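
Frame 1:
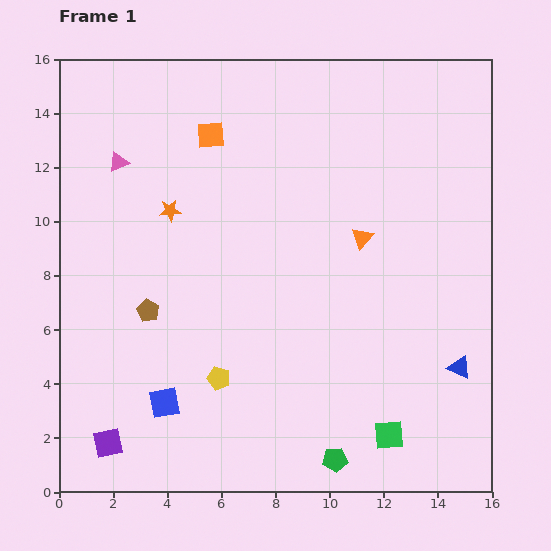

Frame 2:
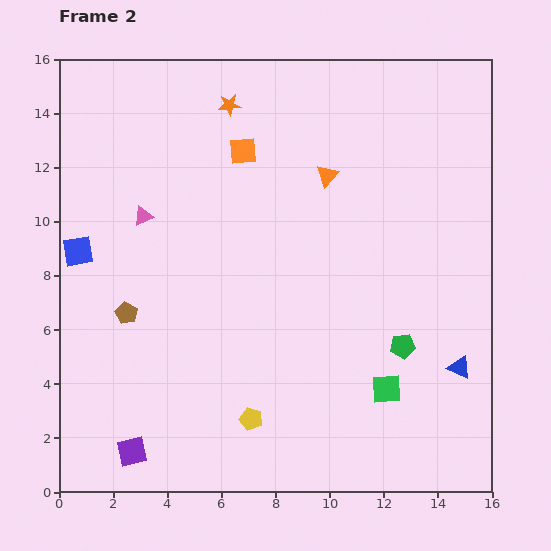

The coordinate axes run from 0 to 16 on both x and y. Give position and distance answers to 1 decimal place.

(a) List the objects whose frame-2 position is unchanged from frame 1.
the blue triangle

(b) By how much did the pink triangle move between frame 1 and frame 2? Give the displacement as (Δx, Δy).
(0.9, -2.0)

The pink triangle was at (2.2, 12.2) in frame 1 and (3.1, 10.2) in frame 2.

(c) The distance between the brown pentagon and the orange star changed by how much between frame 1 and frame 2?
+4.8

Distance in frame 1: 3.8. Distance in frame 2: 8.6.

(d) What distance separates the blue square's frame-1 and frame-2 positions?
6.4

The blue square moved from (3.9, 3.3) to (0.7, 8.9), a distance of √(3.2² + 5.6²) ≈ 6.4.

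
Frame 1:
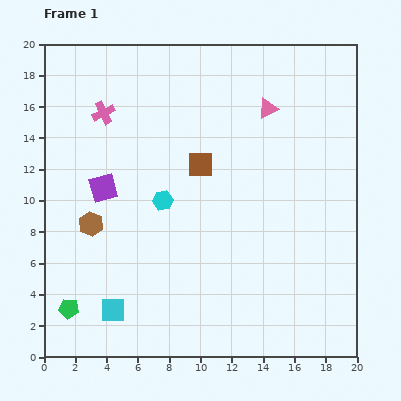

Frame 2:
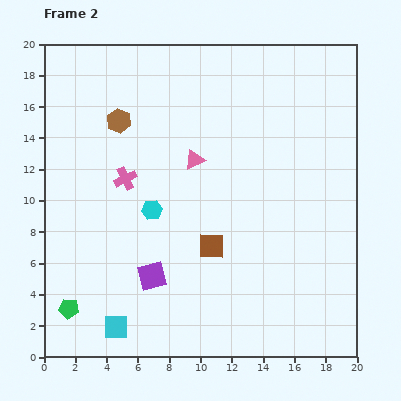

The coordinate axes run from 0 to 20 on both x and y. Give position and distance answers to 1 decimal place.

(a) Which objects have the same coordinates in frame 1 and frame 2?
the green pentagon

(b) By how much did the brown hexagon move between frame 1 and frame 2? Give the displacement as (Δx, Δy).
(1.8, 6.6)

The brown hexagon was at (3.0, 8.5) in frame 1 and (4.8, 15.1) in frame 2.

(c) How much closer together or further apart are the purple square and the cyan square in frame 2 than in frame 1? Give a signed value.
-3.8

Distance in frame 1: 7.8. Distance in frame 2: 4.0.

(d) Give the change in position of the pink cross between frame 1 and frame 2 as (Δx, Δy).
(1.4, -4.2)

The pink cross was at (3.8, 15.6) in frame 1 and (5.2, 11.4) in frame 2.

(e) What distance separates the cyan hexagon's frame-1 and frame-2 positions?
0.9

The cyan hexagon moved from (7.6, 10.0) to (6.9, 9.4), a distance of √(0.7² + 0.6²) ≈ 0.9.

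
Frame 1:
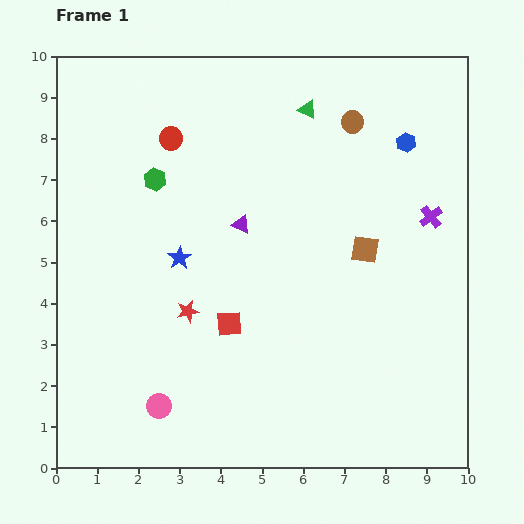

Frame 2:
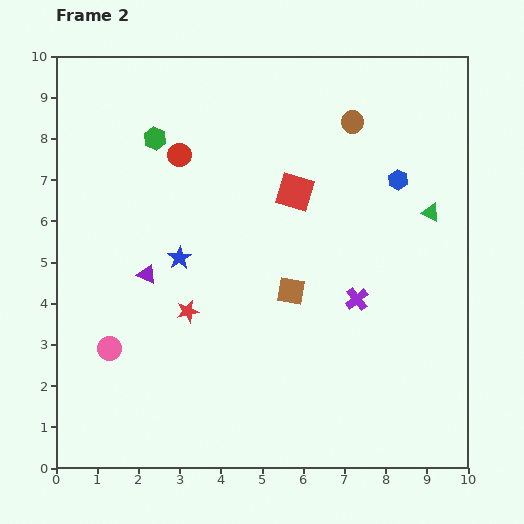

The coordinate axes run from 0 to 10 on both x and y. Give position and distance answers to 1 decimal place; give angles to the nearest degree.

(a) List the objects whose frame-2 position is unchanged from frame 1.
the blue star, the red star, the brown circle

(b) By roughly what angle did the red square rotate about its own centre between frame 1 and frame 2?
21° clockwise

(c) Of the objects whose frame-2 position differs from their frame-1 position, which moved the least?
the red circle

(moved 0.4)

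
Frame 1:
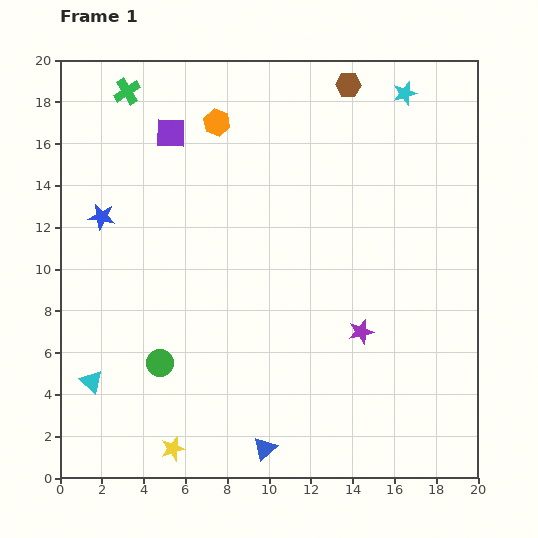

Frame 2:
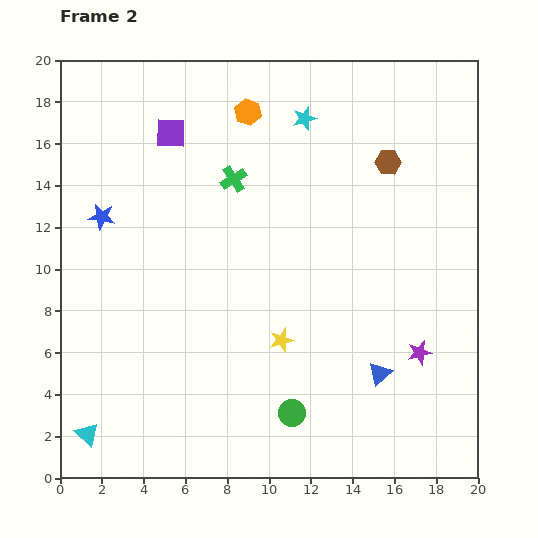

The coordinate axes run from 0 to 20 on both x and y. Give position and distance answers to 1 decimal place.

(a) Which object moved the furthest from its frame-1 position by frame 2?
the yellow star

(moved 7.4; next 6.7)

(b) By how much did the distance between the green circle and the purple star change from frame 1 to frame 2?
-2.9

Distance in frame 1: 9.7. Distance in frame 2: 6.8.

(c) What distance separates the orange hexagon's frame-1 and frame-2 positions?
1.6

The orange hexagon moved from (7.5, 17.0) to (9.0, 17.5), a distance of √(1.5² + 0.5²) ≈ 1.6.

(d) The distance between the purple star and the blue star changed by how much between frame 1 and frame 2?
+2.9

Distance in frame 1: 13.6. Distance in frame 2: 16.5.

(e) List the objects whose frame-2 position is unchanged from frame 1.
the purple square, the blue star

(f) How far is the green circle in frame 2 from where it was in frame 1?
6.7

The green circle moved from (4.8, 5.5) to (11.1, 3.1), a distance of √(6.3² + 2.4²) ≈ 6.7.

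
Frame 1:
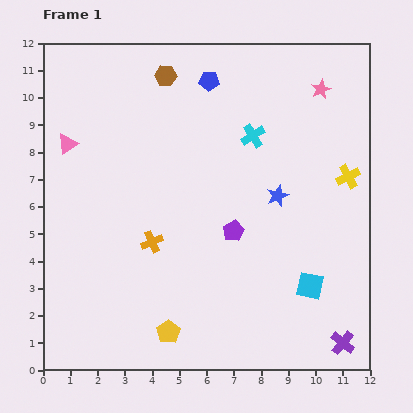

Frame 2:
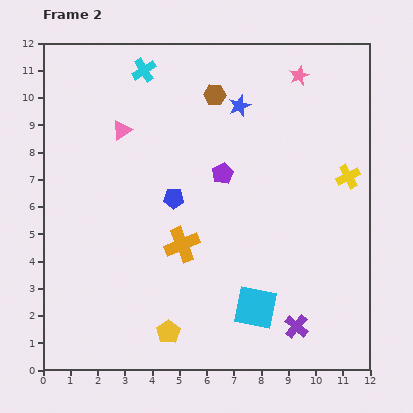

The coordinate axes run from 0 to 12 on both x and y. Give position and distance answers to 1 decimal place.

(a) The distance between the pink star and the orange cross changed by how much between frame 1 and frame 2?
-0.9

Distance in frame 1: 8.4. Distance in frame 2: 7.5.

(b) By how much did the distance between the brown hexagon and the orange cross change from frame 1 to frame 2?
-0.5

Distance in frame 1: 6.1. Distance in frame 2: 5.6.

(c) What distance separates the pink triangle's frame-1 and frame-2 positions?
2.1

The pink triangle moved from (0.9, 8.3) to (2.9, 8.8), a distance of √(2.0² + 0.5²) ≈ 2.1.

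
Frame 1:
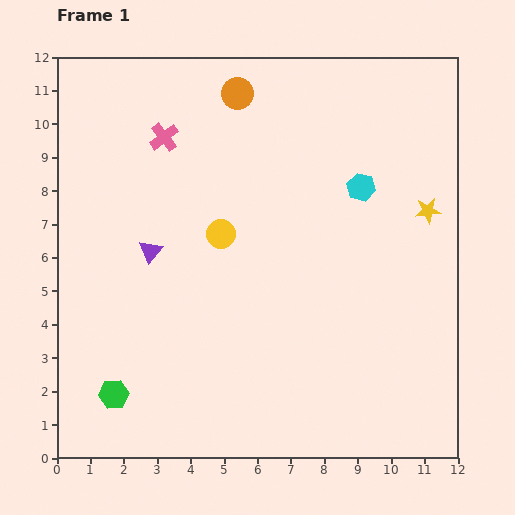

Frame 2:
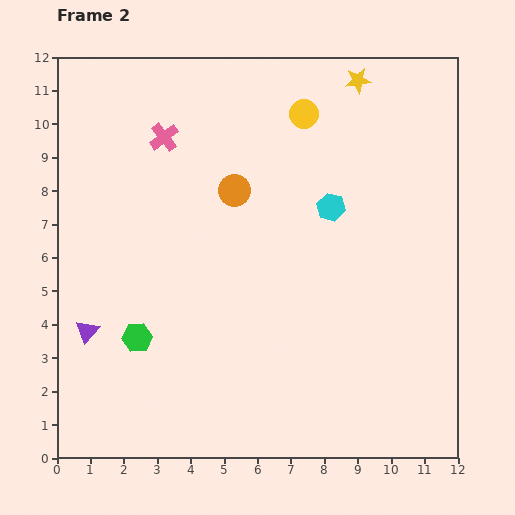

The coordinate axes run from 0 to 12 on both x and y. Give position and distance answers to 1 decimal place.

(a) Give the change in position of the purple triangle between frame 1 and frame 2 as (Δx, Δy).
(-1.9, -2.4)

The purple triangle was at (2.8, 6.2) in frame 1 and (0.9, 3.8) in frame 2.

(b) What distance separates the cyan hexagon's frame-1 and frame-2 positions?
1.1

The cyan hexagon moved from (9.1, 8.1) to (8.2, 7.5), a distance of √(0.9² + 0.6²) ≈ 1.1.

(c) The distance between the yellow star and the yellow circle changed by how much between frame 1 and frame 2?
-4.3

Distance in frame 1: 6.2. Distance in frame 2: 1.9.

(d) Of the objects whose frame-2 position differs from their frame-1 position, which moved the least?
the cyan hexagon

(moved 1.1)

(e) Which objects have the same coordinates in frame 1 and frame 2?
the pink cross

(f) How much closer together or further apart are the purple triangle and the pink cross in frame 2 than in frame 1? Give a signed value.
+2.8

Distance in frame 1: 3.4. Distance in frame 2: 6.2.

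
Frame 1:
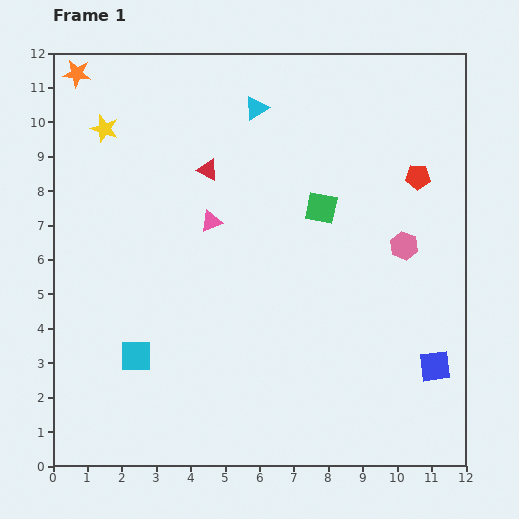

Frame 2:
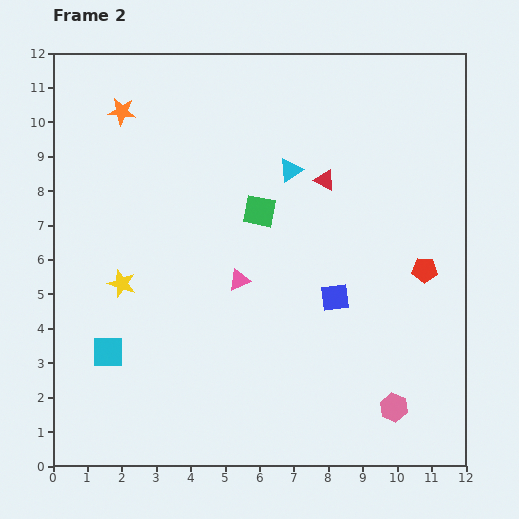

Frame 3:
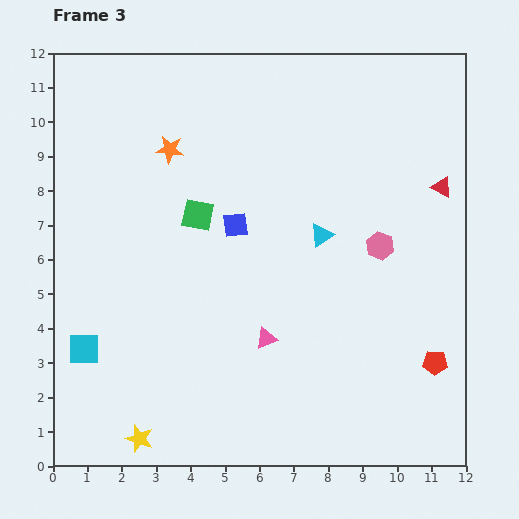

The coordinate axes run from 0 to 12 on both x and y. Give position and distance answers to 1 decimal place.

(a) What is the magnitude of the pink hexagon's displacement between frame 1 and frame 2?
4.7

The pink hexagon moved from (10.2, 6.4) to (9.9, 1.7), a distance of √(0.3² + 4.7²) ≈ 4.7.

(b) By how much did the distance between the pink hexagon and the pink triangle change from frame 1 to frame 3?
-1.3

Distance in frame 1: 5.6. Distance in frame 3: 4.3.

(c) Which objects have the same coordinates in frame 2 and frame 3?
none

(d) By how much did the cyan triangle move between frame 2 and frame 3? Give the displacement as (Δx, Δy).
(0.9, -1.9)

The cyan triangle was at (6.9, 8.6) in frame 2 and (7.8, 6.7) in frame 3.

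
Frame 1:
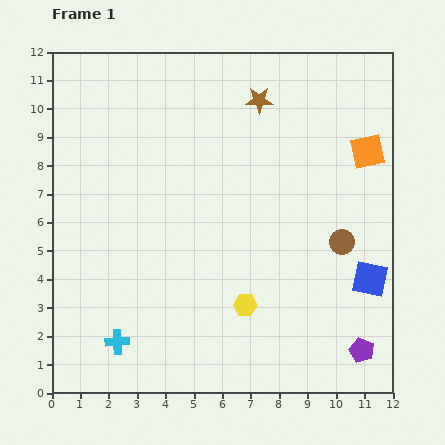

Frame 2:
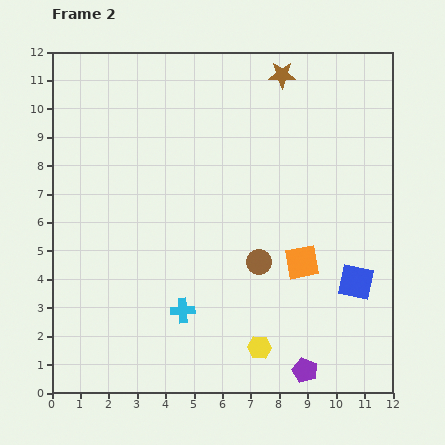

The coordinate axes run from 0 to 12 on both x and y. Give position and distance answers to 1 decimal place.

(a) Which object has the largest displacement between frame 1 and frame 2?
the orange square

(moved 4.5; next 3.0)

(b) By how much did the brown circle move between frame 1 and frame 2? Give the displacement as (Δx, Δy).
(-2.9, -0.7)

The brown circle was at (10.2, 5.3) in frame 1 and (7.3, 4.6) in frame 2.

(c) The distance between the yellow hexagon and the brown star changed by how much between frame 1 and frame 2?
+2.4

Distance in frame 1: 7.2. Distance in frame 2: 9.6.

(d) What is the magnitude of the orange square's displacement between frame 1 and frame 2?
4.5

The orange square moved from (11.1, 8.5) to (8.8, 4.6), a distance of √(2.3² + 3.9²) ≈ 4.5.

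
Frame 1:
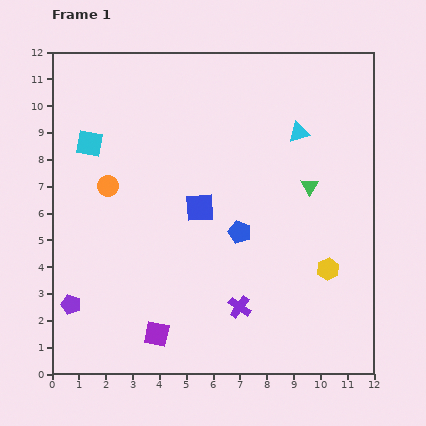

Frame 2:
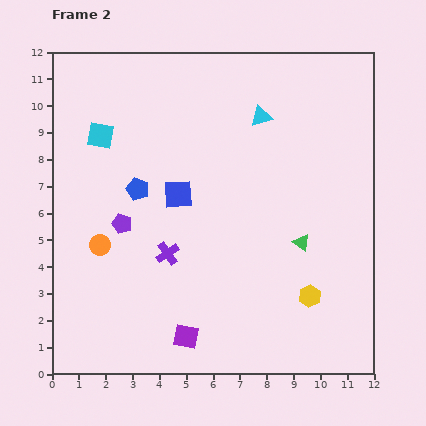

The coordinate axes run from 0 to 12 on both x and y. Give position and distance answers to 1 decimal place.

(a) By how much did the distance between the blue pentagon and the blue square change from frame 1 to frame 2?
-0.2

Distance in frame 1: 1.7. Distance in frame 2: 1.5.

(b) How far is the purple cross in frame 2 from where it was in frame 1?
3.4

The purple cross moved from (7.0, 2.5) to (4.3, 4.5), a distance of √(2.7² + 2.0²) ≈ 3.4.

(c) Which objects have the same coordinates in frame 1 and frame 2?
none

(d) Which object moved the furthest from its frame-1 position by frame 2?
the blue pentagon

(moved 4.1; next 3.6)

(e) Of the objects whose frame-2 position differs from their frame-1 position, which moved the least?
the cyan square

(moved 0.5)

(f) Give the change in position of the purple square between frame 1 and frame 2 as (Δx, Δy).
(1.1, -0.1)

The purple square was at (3.9, 1.5) in frame 1 and (5.0, 1.4) in frame 2.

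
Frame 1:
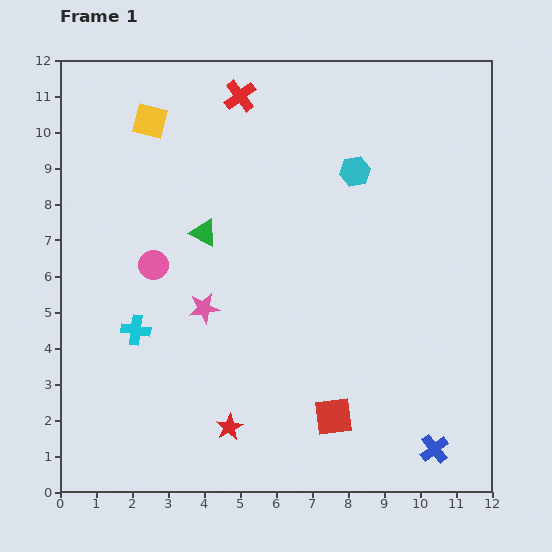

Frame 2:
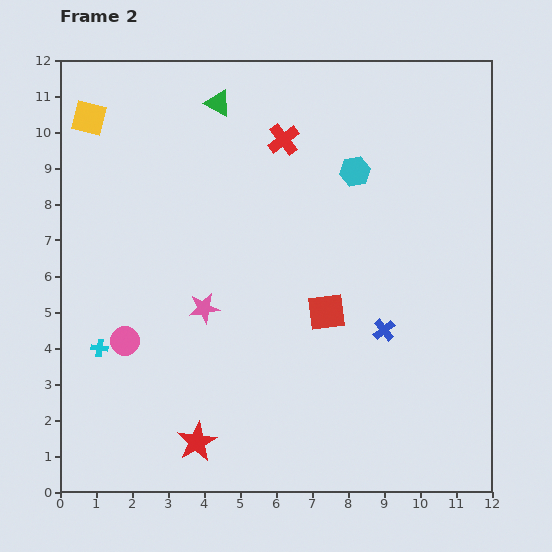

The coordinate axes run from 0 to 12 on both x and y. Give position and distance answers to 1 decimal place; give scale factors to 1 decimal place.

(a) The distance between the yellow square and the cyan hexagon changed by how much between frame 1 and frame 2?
+1.7

Distance in frame 1: 5.9. Distance in frame 2: 7.6.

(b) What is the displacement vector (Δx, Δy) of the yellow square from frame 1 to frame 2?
(-1.7, 0.1)

The yellow square was at (2.5, 10.3) in frame 1 and (0.8, 10.4) in frame 2.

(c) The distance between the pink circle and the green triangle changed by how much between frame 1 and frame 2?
+5.4

Distance in frame 1: 1.7. Distance in frame 2: 7.1.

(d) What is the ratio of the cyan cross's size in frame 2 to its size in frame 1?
0.6×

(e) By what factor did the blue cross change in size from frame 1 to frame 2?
0.8×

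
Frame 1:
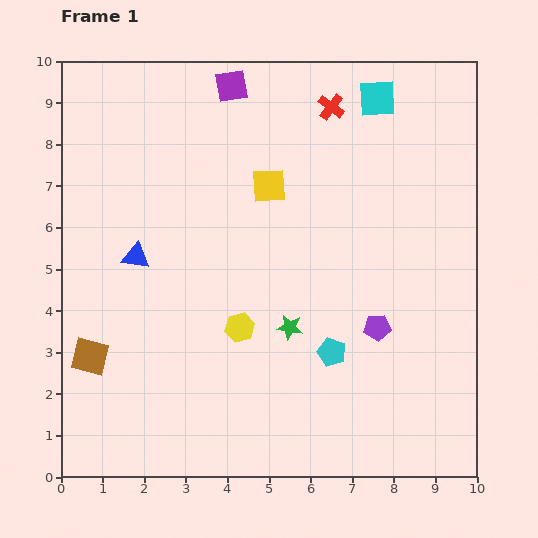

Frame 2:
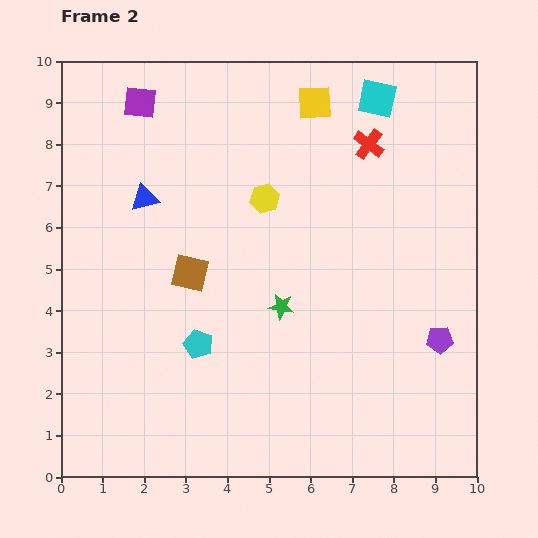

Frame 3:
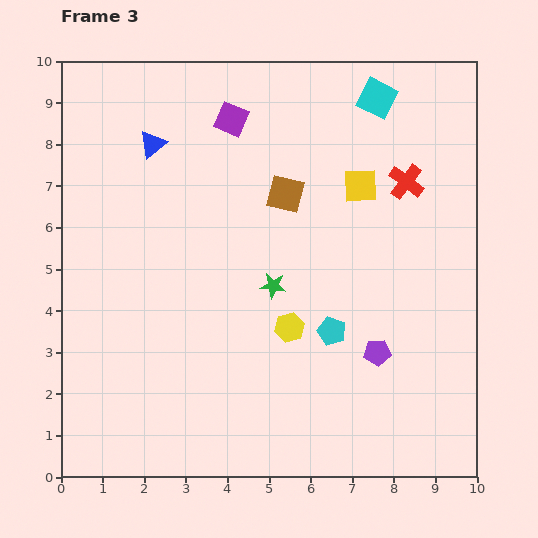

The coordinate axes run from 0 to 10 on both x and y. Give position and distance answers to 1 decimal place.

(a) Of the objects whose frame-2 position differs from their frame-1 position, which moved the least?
the green star

(moved 0.5)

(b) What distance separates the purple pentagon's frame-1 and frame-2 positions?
1.5

The purple pentagon moved from (7.6, 3.6) to (9.1, 3.3), a distance of √(1.5² + 0.3²) ≈ 1.5.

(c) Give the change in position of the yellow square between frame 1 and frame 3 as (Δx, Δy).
(2.2, 0.0)

The yellow square was at (5.0, 7.0) in frame 1 and (7.2, 7.0) in frame 3.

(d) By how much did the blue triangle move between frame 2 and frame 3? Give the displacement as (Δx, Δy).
(0.2, 1.3)

The blue triangle was at (2.0, 6.7) in frame 2 and (2.2, 8.0) in frame 3.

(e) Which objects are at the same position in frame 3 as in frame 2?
the cyan square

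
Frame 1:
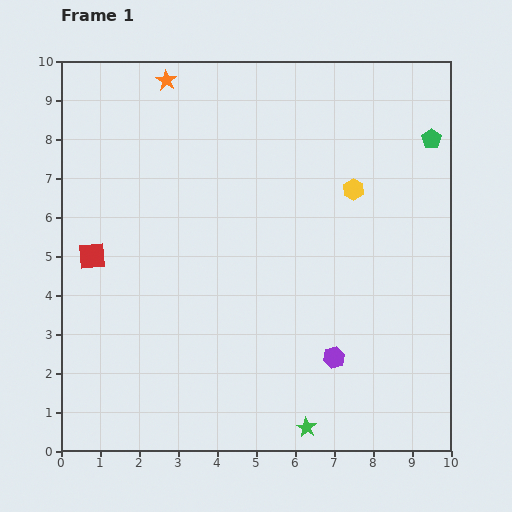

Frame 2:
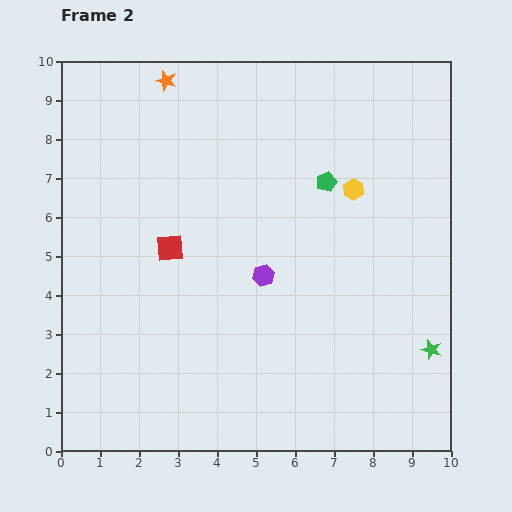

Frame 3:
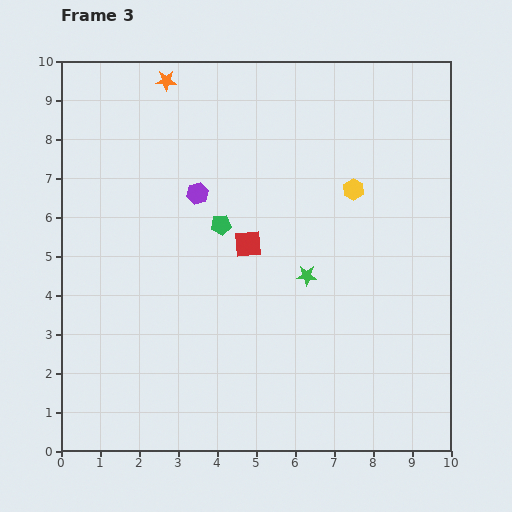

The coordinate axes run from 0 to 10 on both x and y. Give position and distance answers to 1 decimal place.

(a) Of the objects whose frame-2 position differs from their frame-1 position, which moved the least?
the red square

(moved 2.0)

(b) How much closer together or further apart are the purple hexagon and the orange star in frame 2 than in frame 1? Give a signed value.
-2.7

Distance in frame 1: 8.3. Distance in frame 2: 5.6.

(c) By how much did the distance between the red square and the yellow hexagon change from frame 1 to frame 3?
-3.9

Distance in frame 1: 6.9. Distance in frame 3: 3.0.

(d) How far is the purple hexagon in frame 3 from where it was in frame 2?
2.7

The purple hexagon moved from (5.2, 4.5) to (3.5, 6.6), a distance of √(1.7² + 2.1²) ≈ 2.7.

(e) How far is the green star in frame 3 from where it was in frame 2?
3.7

The green star moved from (9.5, 2.6) to (6.3, 4.5), a distance of √(3.2² + 1.9²) ≈ 3.7.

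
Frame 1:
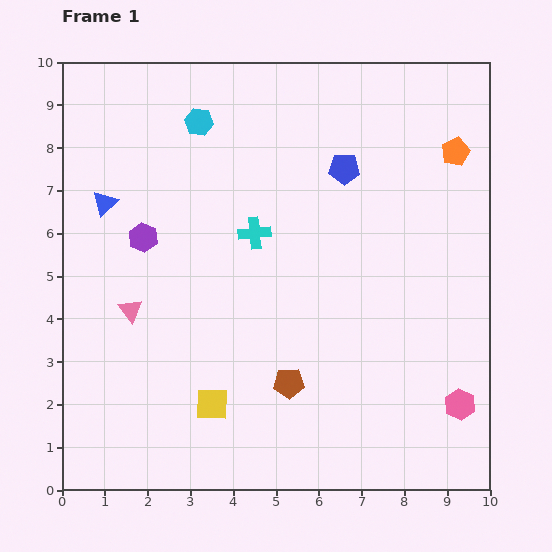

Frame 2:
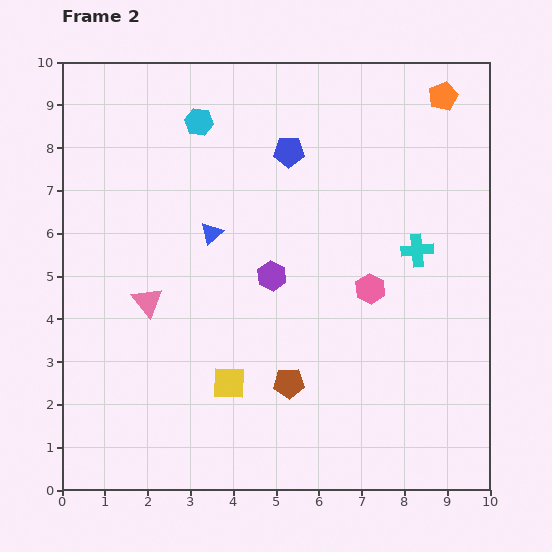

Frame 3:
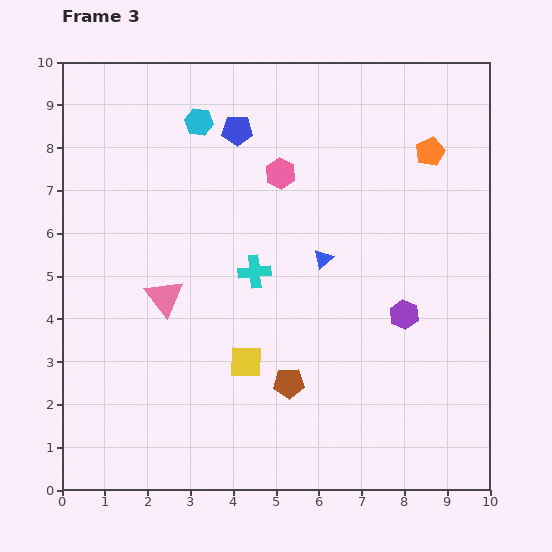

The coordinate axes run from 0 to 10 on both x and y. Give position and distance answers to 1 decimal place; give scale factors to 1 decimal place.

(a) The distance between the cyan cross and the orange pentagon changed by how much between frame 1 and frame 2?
-1.5

Distance in frame 1: 5.1. Distance in frame 2: 3.6.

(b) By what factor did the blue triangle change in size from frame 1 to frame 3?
0.8×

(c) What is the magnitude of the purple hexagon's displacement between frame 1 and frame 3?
6.4

The purple hexagon moved from (1.9, 5.9) to (8.0, 4.1), a distance of √(6.1² + 1.8²) ≈ 6.4.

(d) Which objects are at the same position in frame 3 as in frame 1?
the brown pentagon, the cyan hexagon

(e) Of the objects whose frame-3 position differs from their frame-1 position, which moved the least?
the orange pentagon

(moved 0.6)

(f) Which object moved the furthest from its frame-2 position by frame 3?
the cyan cross

(moved 3.8; next 3.4)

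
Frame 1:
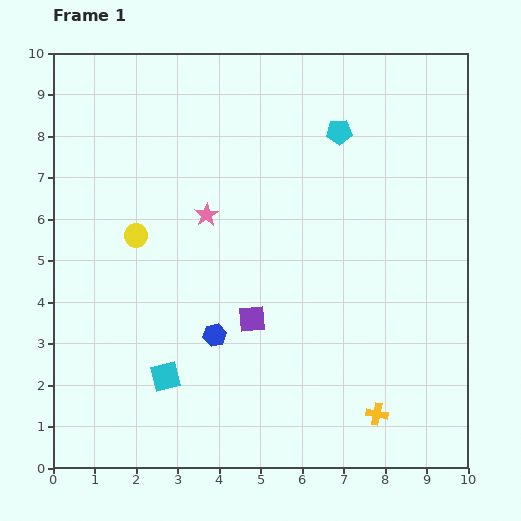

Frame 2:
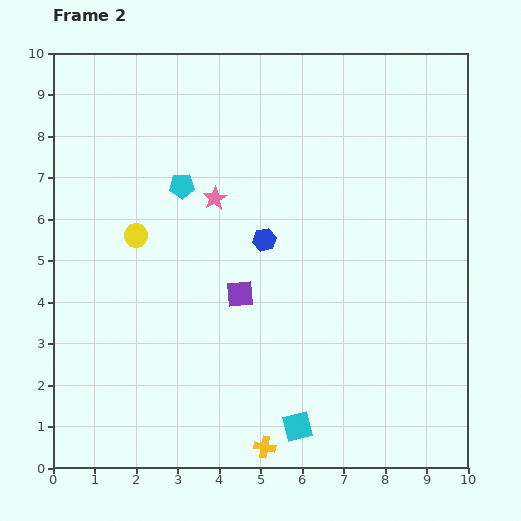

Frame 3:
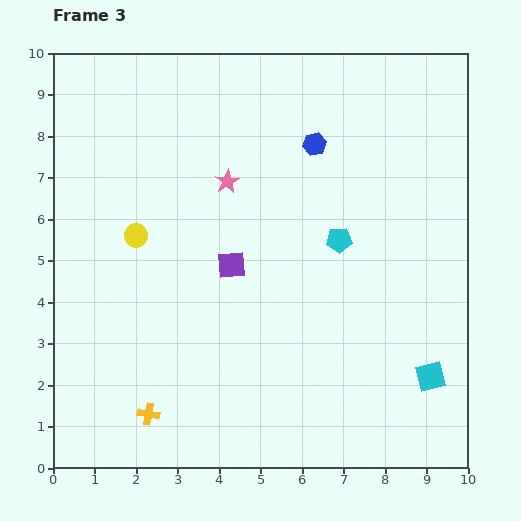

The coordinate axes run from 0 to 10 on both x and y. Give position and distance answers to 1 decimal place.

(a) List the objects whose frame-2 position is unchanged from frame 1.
the yellow circle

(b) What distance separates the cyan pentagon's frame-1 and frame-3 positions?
2.6

The cyan pentagon moved from (6.9, 8.1) to (6.9, 5.5), a distance of √(0.0² + 2.6²) ≈ 2.6.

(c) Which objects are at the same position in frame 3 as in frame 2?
the yellow circle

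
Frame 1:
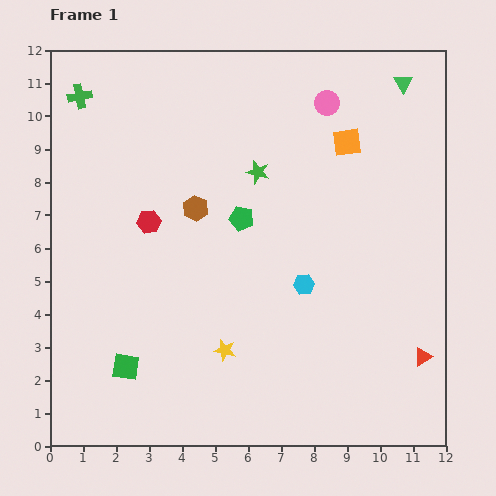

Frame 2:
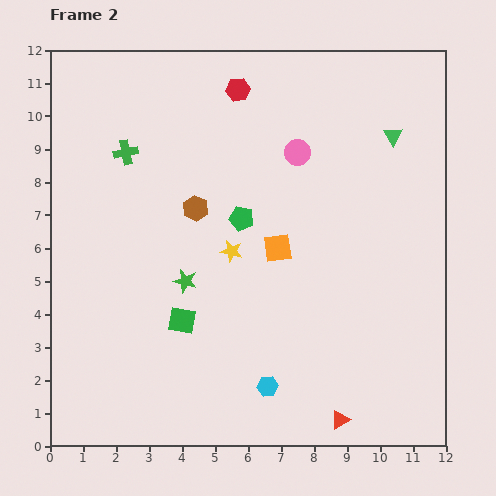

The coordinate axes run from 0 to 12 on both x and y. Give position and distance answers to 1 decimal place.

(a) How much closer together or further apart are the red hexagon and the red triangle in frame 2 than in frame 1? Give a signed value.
+1.2

Distance in frame 1: 9.3. Distance in frame 2: 10.5.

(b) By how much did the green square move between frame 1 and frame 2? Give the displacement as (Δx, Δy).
(1.7, 1.4)

The green square was at (2.3, 2.4) in frame 1 and (4.0, 3.8) in frame 2.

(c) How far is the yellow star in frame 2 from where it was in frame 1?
3.0

The yellow star moved from (5.3, 2.9) to (5.5, 5.9), a distance of √(0.2² + 3.0²) ≈ 3.0.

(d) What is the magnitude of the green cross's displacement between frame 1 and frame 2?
2.2

The green cross moved from (0.9, 10.6) to (2.3, 8.9), a distance of √(1.4² + 1.7²) ≈ 2.2.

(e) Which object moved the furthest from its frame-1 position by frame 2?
the red hexagon

(moved 4.8; next 4.0)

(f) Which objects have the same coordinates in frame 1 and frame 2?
the green pentagon, the brown hexagon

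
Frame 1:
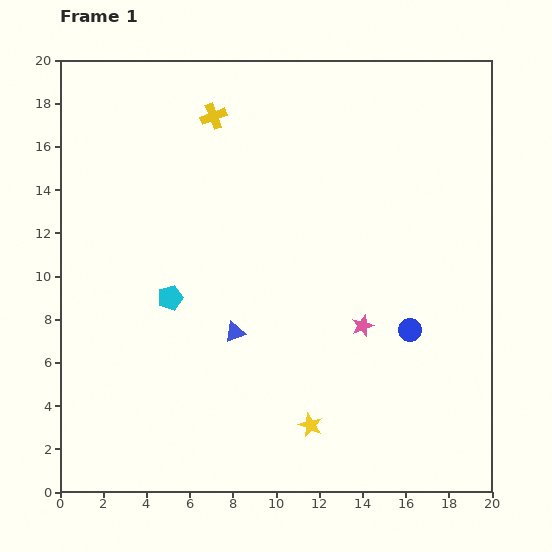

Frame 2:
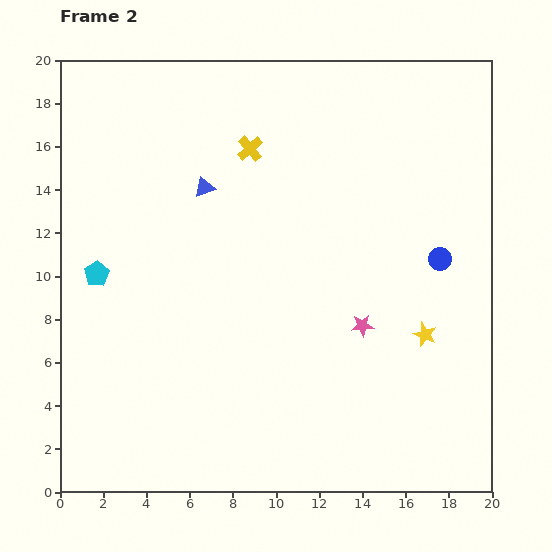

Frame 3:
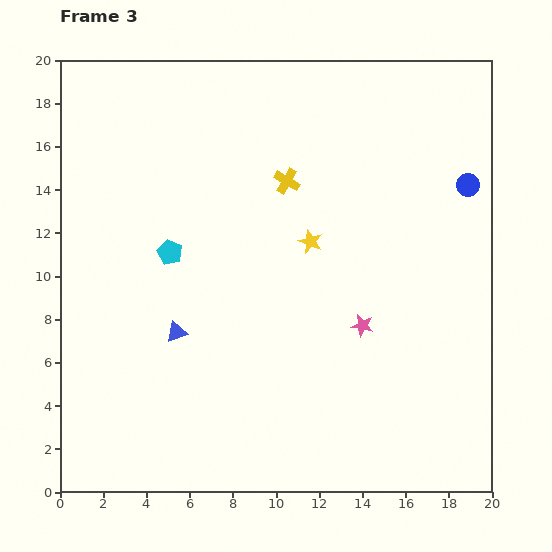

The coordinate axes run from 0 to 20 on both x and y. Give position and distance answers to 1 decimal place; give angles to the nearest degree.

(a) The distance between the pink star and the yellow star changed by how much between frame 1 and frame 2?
-2.3

Distance in frame 1: 5.2. Distance in frame 2: 2.9.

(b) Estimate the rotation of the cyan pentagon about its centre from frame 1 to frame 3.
30° counter-clockwise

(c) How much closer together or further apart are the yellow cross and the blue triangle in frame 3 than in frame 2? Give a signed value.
+5.9

Distance in frame 2: 2.8. Distance in frame 3: 8.7.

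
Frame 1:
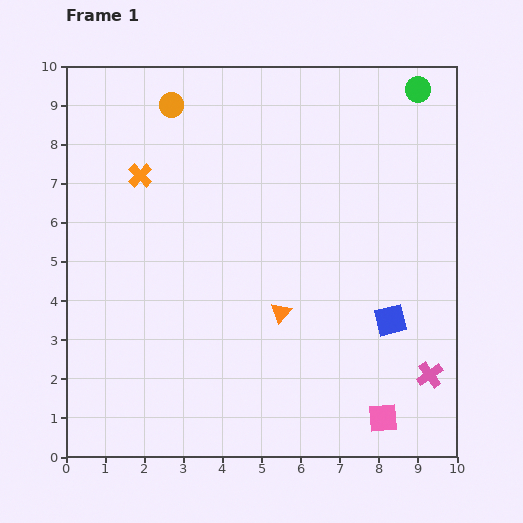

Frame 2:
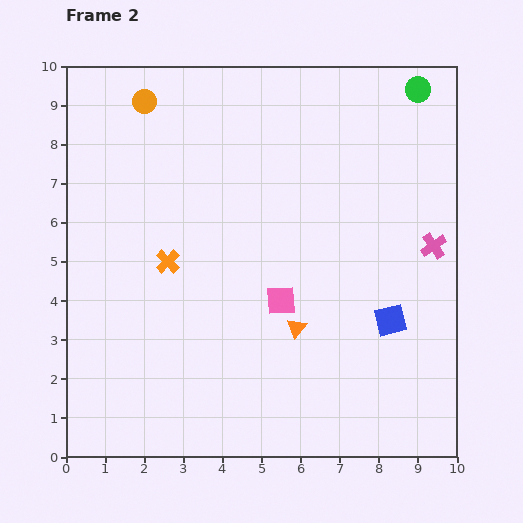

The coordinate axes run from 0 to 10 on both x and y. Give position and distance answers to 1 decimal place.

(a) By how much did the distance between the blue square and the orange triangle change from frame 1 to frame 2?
-0.4

Distance in frame 1: 2.8. Distance in frame 2: 2.4.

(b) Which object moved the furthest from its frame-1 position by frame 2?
the pink square

(moved 4.0; next 3.3)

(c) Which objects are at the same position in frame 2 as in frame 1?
the green circle, the blue square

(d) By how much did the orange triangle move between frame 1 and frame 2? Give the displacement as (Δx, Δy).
(0.4, -0.4)

The orange triangle was at (5.5, 3.7) in frame 1 and (5.9, 3.3) in frame 2.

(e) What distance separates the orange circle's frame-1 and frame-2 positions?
0.7

The orange circle moved from (2.7, 9.0) to (2.0, 9.1), a distance of √(0.7² + 0.1²) ≈ 0.7.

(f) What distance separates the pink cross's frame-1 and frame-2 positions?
3.3

The pink cross moved from (9.3, 2.1) to (9.4, 5.4), a distance of √(0.1² + 3.3²) ≈ 3.3.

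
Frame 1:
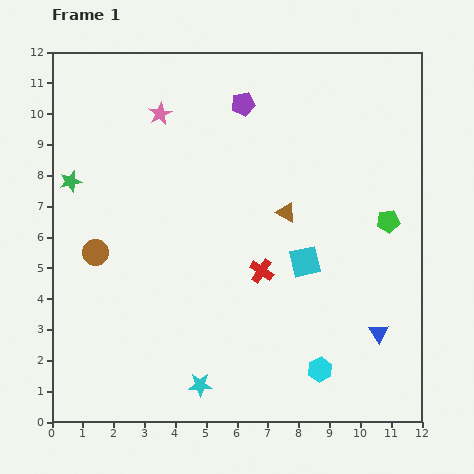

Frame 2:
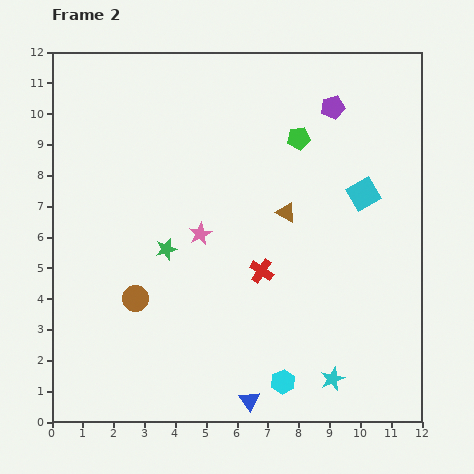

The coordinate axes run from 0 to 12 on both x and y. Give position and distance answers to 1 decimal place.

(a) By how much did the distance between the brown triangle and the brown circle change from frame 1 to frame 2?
-0.7

Distance in frame 1: 6.3. Distance in frame 2: 5.6.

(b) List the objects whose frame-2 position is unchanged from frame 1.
the brown triangle, the red cross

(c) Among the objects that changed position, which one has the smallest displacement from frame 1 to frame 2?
the cyan hexagon

(moved 1.3)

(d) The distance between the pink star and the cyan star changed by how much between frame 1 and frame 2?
-2.5

Distance in frame 1: 8.9. Distance in frame 2: 6.4.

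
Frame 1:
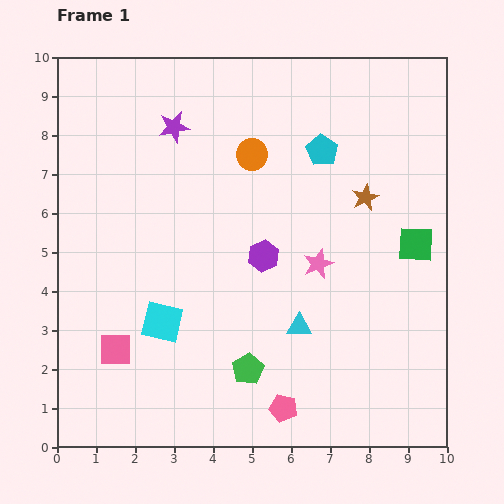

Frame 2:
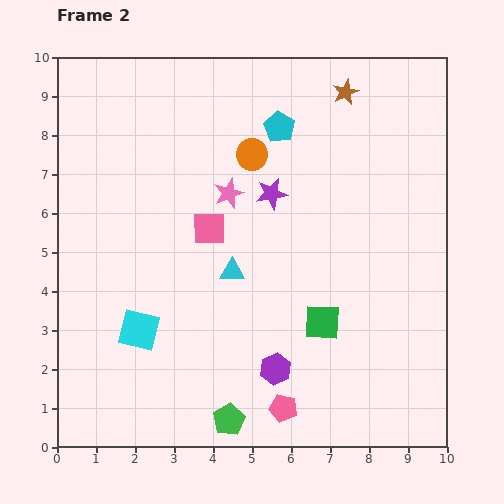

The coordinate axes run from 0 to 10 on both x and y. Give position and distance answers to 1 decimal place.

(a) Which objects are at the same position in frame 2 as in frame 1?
the pink pentagon, the orange circle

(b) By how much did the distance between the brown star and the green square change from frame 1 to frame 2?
+4.1

Distance in frame 1: 1.8. Distance in frame 2: 5.9.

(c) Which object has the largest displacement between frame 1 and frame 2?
the pink square

(moved 3.9; next 3.1)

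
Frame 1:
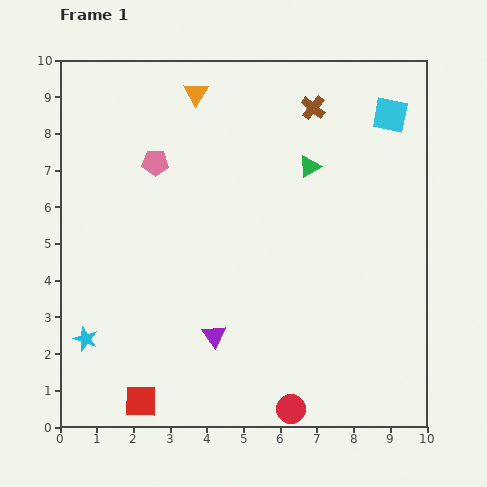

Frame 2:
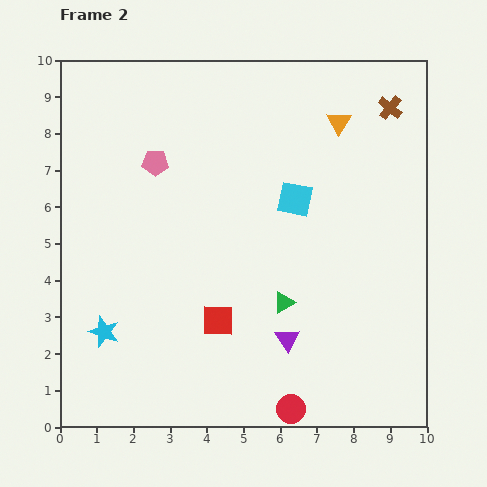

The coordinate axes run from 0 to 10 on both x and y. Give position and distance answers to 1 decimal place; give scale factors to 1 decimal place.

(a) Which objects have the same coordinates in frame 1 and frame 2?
the red circle, the pink pentagon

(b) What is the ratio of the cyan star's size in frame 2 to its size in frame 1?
1.3×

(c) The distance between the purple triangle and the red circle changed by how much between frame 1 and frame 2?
-1.0

Distance in frame 1: 2.9. Distance in frame 2: 1.9.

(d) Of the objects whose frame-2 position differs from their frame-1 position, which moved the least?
the cyan star

(moved 0.5)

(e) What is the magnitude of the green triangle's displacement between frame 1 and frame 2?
3.8

The green triangle moved from (6.8, 7.1) to (6.1, 3.4), a distance of √(0.7² + 3.7²) ≈ 3.8.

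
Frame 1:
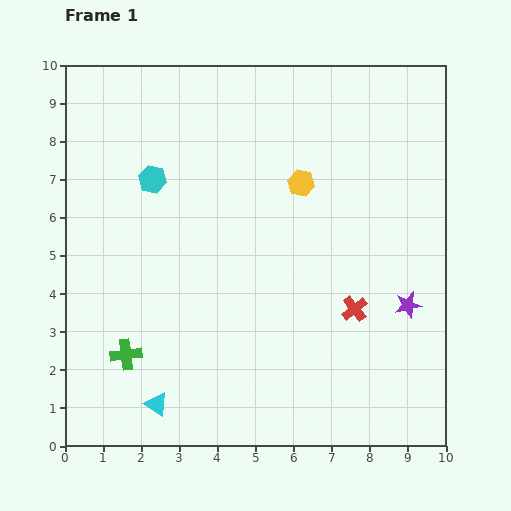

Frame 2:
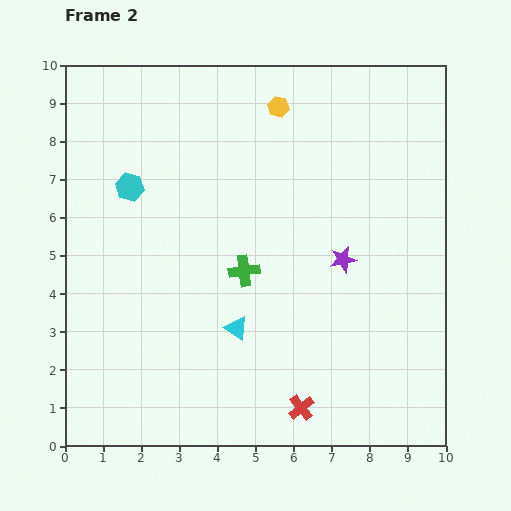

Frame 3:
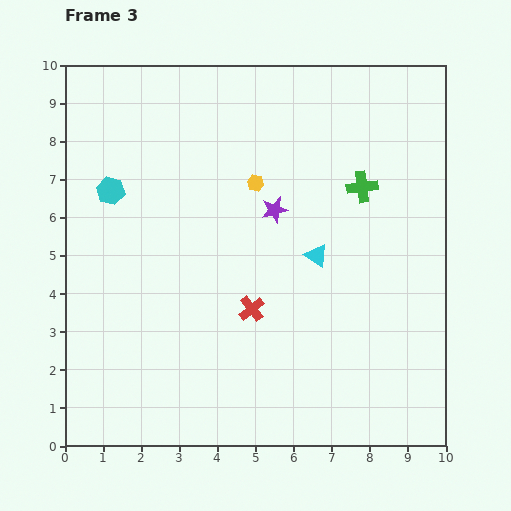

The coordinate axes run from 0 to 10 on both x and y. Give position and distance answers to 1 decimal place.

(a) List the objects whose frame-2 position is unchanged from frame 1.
none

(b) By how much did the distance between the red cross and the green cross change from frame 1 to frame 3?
-1.8

Distance in frame 1: 6.1. Distance in frame 3: 4.3.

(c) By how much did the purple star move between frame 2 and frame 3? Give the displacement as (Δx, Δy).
(-1.8, 1.3)

The purple star was at (7.3, 4.9) in frame 2 and (5.5, 6.2) in frame 3.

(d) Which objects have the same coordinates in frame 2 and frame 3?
none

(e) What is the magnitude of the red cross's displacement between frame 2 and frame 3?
2.9

The red cross moved from (6.2, 1.0) to (4.9, 3.6), a distance of √(1.3² + 2.6²) ≈ 2.9.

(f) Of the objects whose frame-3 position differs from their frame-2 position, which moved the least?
the cyan hexagon

(moved 0.5)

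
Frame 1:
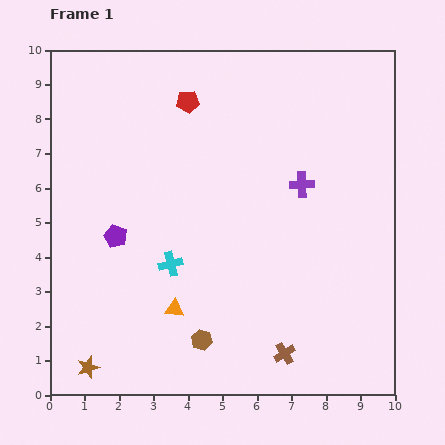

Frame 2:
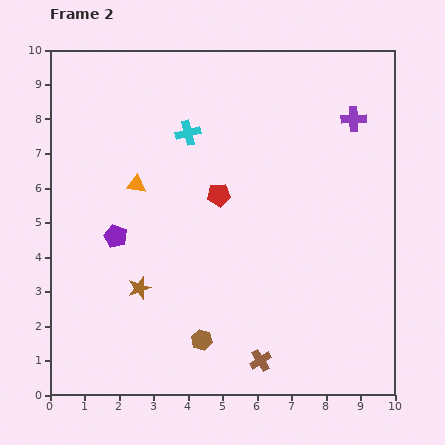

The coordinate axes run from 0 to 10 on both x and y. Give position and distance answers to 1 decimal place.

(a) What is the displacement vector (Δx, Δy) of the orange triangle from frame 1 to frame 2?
(-1.1, 3.6)

The orange triangle was at (3.6, 2.5) in frame 1 and (2.5, 6.1) in frame 2.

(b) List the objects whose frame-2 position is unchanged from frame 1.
the brown hexagon, the purple pentagon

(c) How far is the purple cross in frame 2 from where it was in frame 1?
2.4

The purple cross moved from (7.3, 6.1) to (8.8, 8.0), a distance of √(1.5² + 1.9²) ≈ 2.4.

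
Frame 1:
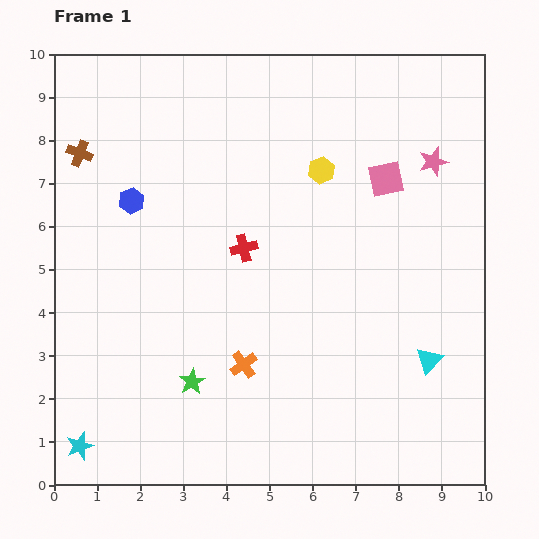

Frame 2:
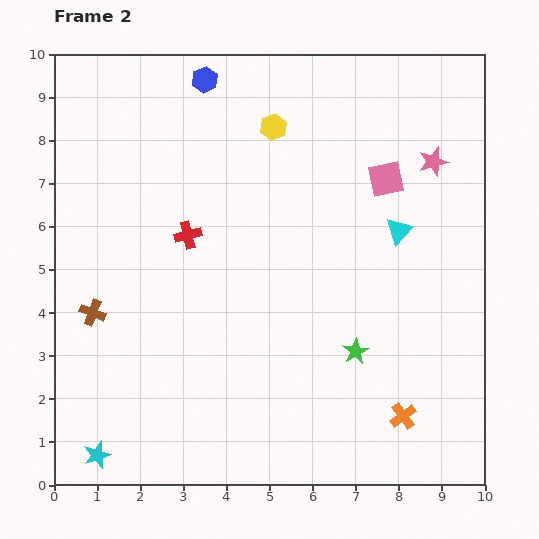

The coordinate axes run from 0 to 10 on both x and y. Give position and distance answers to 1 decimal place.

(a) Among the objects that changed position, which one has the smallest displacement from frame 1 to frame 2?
the cyan star

(moved 0.4)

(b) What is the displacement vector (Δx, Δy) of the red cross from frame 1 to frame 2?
(-1.3, 0.3)

The red cross was at (4.4, 5.5) in frame 1 and (3.1, 5.8) in frame 2.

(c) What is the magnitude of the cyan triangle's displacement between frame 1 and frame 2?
3.1

The cyan triangle moved from (8.7, 2.9) to (8.0, 5.9), a distance of √(0.7² + 3.0²) ≈ 3.1.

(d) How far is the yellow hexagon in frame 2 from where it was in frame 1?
1.5

The yellow hexagon moved from (6.2, 7.3) to (5.1, 8.3), a distance of √(1.1² + 1.0²) ≈ 1.5.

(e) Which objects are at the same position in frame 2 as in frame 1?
the pink star, the pink square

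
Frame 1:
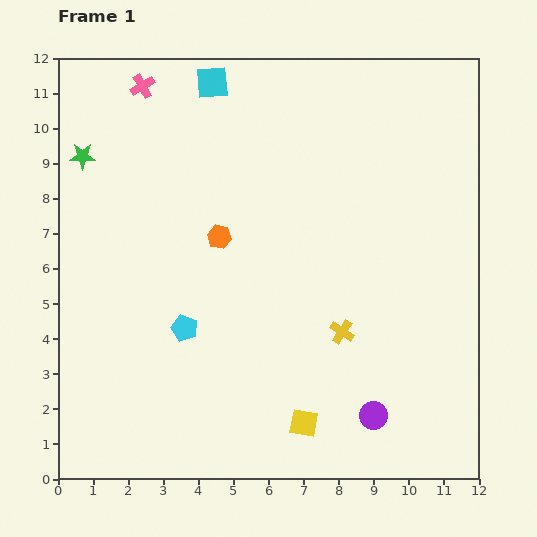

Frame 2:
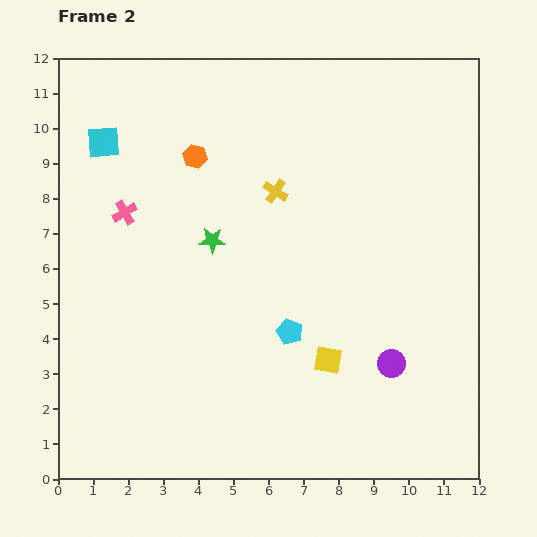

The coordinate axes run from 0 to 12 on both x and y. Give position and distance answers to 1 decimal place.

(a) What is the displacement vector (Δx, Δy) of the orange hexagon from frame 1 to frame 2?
(-0.7, 2.3)

The orange hexagon was at (4.6, 6.9) in frame 1 and (3.9, 9.2) in frame 2.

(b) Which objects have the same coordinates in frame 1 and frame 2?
none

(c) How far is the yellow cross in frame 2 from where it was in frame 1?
4.4

The yellow cross moved from (8.1, 4.2) to (6.2, 8.2), a distance of √(1.9² + 4.0²) ≈ 4.4.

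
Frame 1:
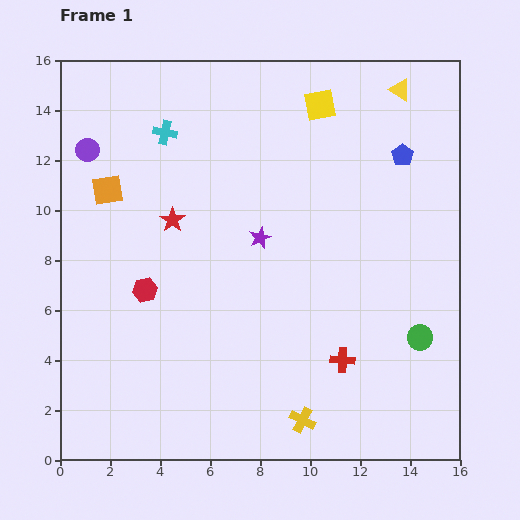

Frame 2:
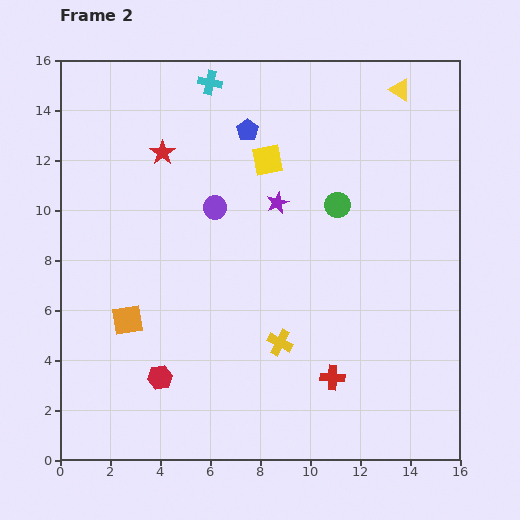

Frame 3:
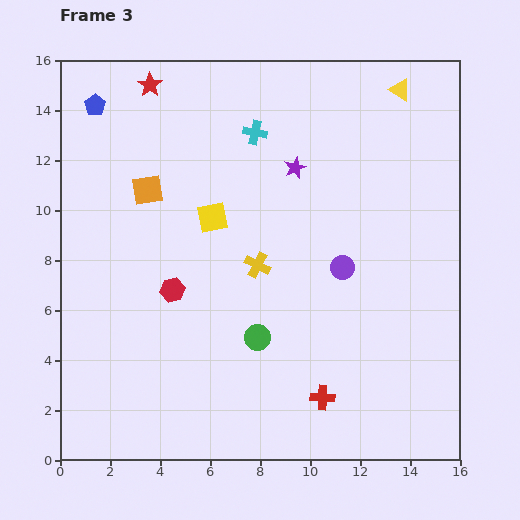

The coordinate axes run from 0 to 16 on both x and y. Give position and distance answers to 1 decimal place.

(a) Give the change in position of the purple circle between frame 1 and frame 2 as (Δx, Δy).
(5.1, -2.3)

The purple circle was at (1.1, 12.4) in frame 1 and (6.2, 10.1) in frame 2.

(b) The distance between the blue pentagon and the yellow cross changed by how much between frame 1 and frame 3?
-2.2

Distance in frame 1: 11.3. Distance in frame 3: 9.1.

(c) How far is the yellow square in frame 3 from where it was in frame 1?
6.2

The yellow square moved from (10.4, 14.2) to (6.1, 9.7), a distance of √(4.3² + 4.5²) ≈ 6.2.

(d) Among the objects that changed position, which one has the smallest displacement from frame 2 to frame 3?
the red cross

(moved 0.9)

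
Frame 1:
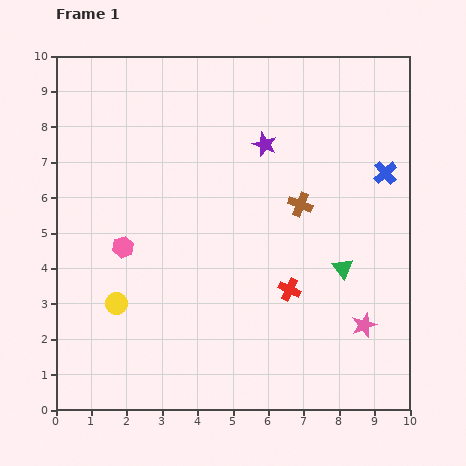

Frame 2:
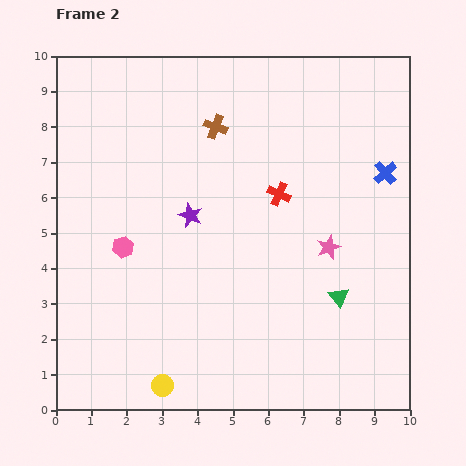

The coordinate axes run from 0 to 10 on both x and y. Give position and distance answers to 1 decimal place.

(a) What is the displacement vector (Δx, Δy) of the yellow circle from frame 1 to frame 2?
(1.3, -2.3)

The yellow circle was at (1.7, 3.0) in frame 1 and (3.0, 0.7) in frame 2.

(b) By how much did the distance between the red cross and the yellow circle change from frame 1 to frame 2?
+1.4

Distance in frame 1: 4.9. Distance in frame 2: 6.3.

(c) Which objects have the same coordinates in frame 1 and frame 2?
the pink hexagon, the blue cross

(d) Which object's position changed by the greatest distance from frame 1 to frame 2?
the brown cross

(moved 3.3; next 2.9)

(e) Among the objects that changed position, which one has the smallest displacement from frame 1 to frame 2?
the green triangle

(moved 0.8)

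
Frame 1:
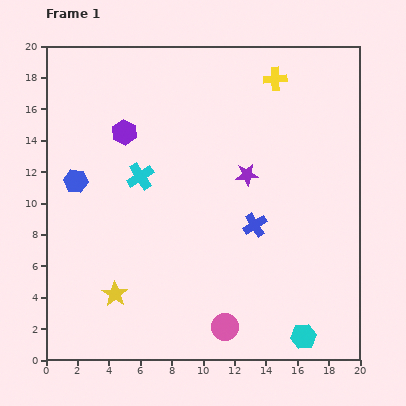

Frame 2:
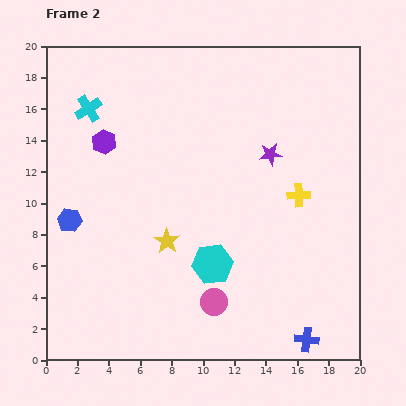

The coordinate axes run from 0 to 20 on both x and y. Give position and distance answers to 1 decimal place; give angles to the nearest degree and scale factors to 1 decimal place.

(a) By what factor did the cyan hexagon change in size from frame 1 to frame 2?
1.6×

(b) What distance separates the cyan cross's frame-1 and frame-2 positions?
5.4

The cyan cross moved from (6.0, 11.7) to (2.7, 16.0), a distance of √(3.3² + 4.3²) ≈ 5.4.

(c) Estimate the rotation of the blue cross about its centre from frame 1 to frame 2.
39° clockwise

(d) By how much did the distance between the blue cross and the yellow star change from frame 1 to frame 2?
+1.0

Distance in frame 1: 9.9. Distance in frame 2: 10.9.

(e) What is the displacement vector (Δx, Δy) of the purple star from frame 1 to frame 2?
(1.5, 1.3)

The purple star was at (12.8, 11.8) in frame 1 and (14.3, 13.1) in frame 2.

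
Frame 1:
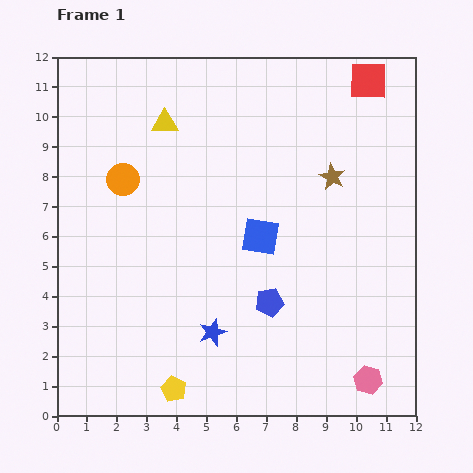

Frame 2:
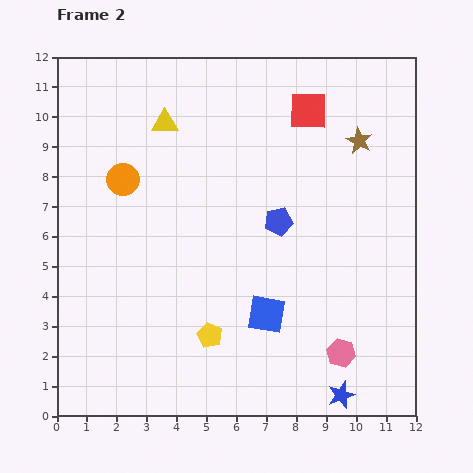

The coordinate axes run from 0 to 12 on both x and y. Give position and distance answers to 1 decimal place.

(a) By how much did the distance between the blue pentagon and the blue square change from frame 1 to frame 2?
+0.9

Distance in frame 1: 2.2. Distance in frame 2: 3.1.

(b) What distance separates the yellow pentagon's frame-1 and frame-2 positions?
2.2

The yellow pentagon moved from (3.9, 0.9) to (5.1, 2.7), a distance of √(1.2² + 1.8²) ≈ 2.2.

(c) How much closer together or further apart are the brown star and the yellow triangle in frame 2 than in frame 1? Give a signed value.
+0.6

Distance in frame 1: 5.9. Distance in frame 2: 6.5.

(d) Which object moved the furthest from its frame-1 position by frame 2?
the blue star

(moved 4.8; next 2.7)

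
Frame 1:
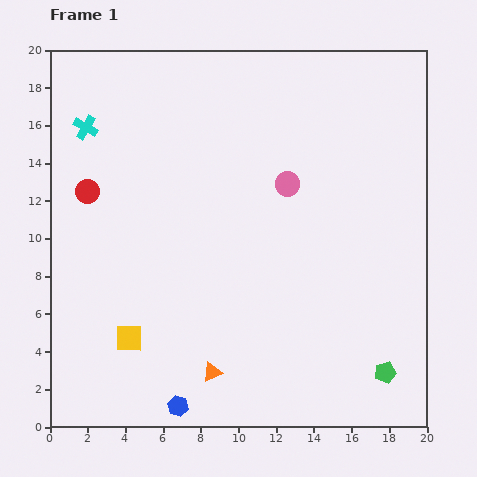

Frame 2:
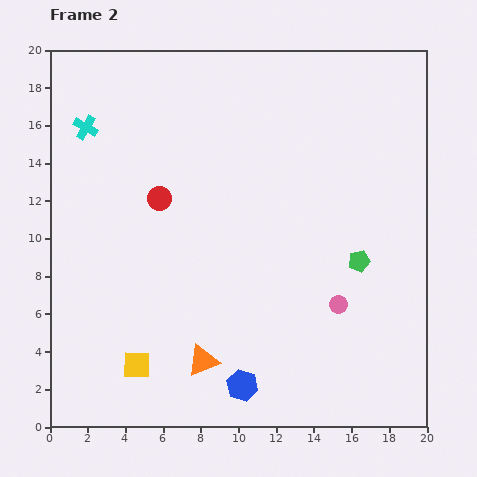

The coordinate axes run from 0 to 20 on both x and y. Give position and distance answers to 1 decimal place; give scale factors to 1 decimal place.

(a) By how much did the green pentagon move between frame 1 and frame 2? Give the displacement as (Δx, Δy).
(-1.4, 5.9)

The green pentagon was at (17.8, 2.9) in frame 1 and (16.4, 8.8) in frame 2.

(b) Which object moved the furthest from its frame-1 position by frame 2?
the pink circle

(moved 6.9; next 6.1)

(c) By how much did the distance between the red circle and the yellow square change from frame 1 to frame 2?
+0.8

Distance in frame 1: 8.1. Distance in frame 2: 8.9.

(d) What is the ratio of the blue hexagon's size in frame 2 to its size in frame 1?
1.5×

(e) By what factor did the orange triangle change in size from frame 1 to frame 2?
1.6×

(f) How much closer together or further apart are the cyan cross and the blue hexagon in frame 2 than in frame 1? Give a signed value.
+0.4

Distance in frame 1: 15.6. Distance in frame 2: 16.0.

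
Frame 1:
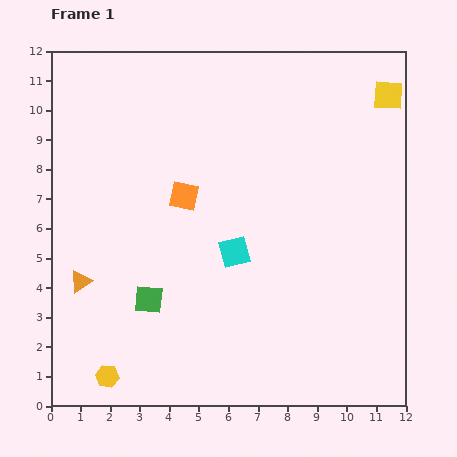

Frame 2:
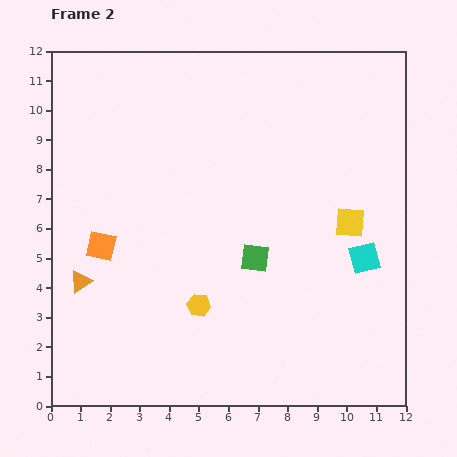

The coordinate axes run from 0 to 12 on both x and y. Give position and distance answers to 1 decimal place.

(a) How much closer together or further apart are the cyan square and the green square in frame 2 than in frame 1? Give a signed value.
+0.4

Distance in frame 1: 3.3. Distance in frame 2: 3.7.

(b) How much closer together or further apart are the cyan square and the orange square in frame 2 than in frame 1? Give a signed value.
+6.4

Distance in frame 1: 2.5. Distance in frame 2: 8.9.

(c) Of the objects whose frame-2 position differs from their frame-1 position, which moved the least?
the orange square

(moved 3.3)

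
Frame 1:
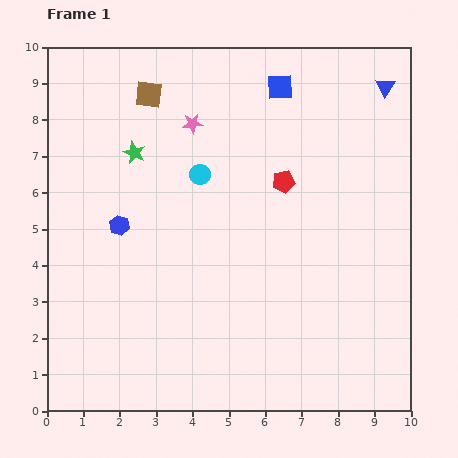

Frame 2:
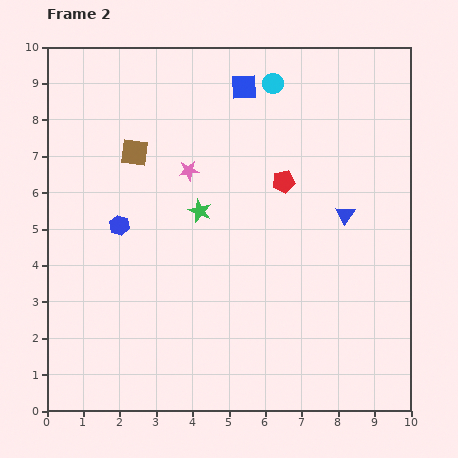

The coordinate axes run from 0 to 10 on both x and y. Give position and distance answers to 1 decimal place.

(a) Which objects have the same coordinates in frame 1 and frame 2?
the blue hexagon, the red pentagon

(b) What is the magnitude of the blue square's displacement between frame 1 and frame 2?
1.0

The blue square moved from (6.4, 8.9) to (5.4, 8.9), a distance of √(1.0² + 0.0²) ≈ 1.0.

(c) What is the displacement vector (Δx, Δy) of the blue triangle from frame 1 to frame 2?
(-1.1, -3.5)

The blue triangle was at (9.3, 8.9) in frame 1 and (8.2, 5.4) in frame 2.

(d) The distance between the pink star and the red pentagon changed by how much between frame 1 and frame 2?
-0.4

Distance in frame 1: 3.0. Distance in frame 2: 2.6.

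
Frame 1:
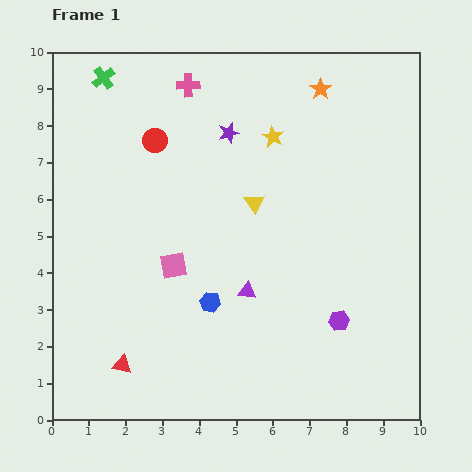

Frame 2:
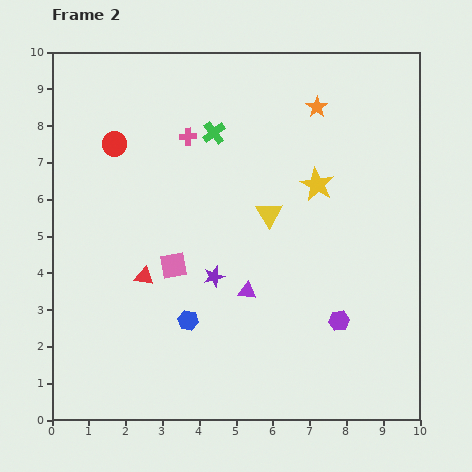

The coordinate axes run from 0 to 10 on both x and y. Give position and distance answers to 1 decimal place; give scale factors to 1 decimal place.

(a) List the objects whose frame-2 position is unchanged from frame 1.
the pink square, the purple hexagon, the purple triangle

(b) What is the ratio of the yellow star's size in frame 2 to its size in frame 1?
1.5×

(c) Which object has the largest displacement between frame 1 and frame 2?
the purple star

(moved 3.9; next 3.4)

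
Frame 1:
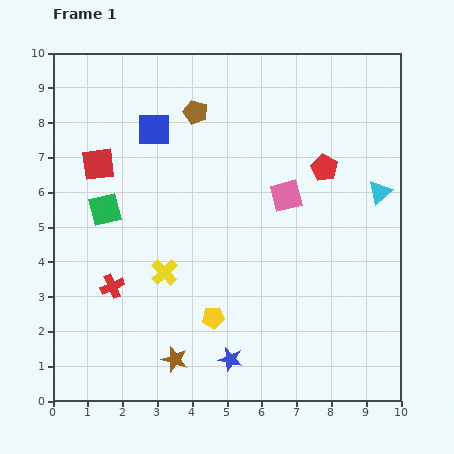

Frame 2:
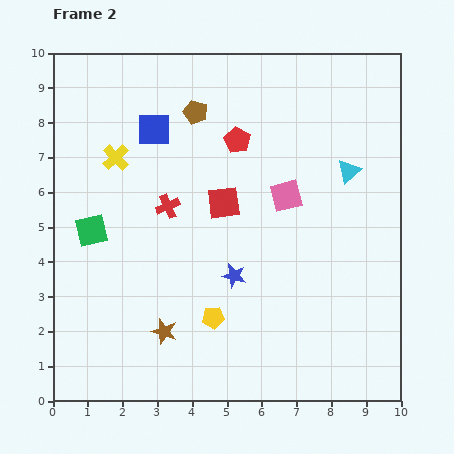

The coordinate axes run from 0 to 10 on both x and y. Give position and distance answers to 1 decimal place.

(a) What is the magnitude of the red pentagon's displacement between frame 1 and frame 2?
2.6

The red pentagon moved from (7.8, 6.7) to (5.3, 7.5), a distance of √(2.5² + 0.8²) ≈ 2.6.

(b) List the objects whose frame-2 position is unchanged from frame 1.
the blue square, the yellow pentagon, the brown pentagon, the pink square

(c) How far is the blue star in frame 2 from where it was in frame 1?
2.4

The blue star moved from (5.1, 1.2) to (5.2, 3.6), a distance of √(0.1² + 2.4²) ≈ 2.4.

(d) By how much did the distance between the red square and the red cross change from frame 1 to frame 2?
-1.9

Distance in frame 1: 3.5. Distance in frame 2: 1.6.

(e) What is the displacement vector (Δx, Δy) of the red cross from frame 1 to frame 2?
(1.6, 2.3)

The red cross was at (1.7, 3.3) in frame 1 and (3.3, 5.6) in frame 2.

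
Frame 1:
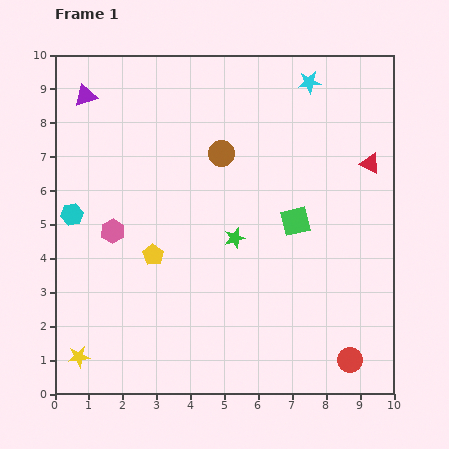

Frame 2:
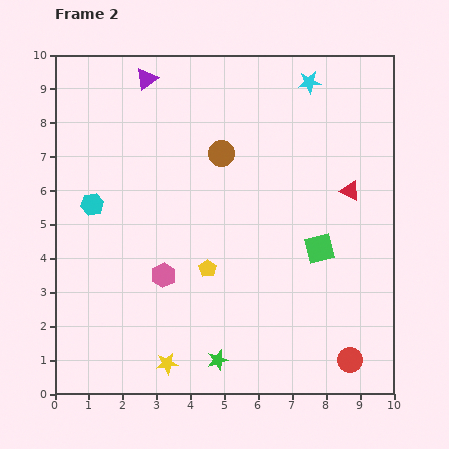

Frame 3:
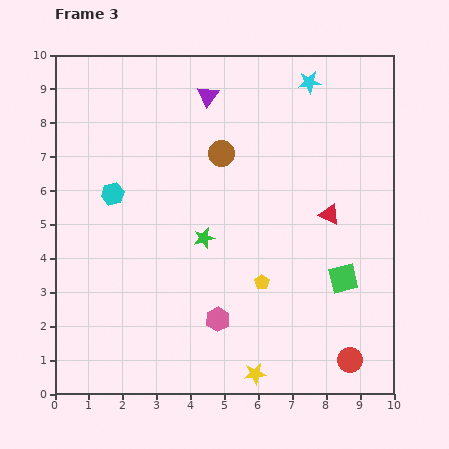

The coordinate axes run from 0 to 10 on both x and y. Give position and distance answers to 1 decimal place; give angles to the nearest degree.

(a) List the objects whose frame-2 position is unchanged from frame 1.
the red circle, the brown circle, the cyan star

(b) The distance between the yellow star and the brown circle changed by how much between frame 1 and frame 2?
-0.9

Distance in frame 1: 7.3. Distance in frame 2: 6.4.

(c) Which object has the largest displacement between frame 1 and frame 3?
the yellow star

(moved 5.2; next 4.0)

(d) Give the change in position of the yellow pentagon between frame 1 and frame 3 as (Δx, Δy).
(3.2, -0.8)

The yellow pentagon was at (2.9, 4.1) in frame 1 and (6.1, 3.3) in frame 3.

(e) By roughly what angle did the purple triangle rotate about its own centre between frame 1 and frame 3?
36° counter-clockwise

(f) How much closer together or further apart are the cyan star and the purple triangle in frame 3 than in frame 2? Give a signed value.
-1.8

Distance in frame 2: 4.8. Distance in frame 3: 3.0.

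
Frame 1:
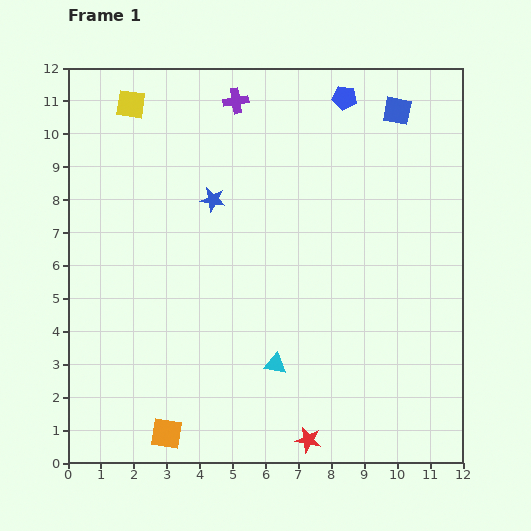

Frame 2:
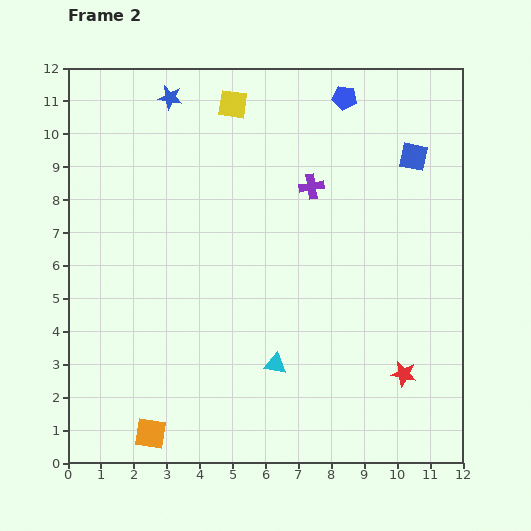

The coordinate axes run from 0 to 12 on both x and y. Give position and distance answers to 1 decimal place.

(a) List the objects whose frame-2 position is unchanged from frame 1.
the blue pentagon, the cyan triangle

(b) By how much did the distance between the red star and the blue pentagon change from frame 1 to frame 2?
-1.9

Distance in frame 1: 10.5. Distance in frame 2: 8.6.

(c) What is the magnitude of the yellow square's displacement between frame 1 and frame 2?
3.1

The yellow square moved from (1.9, 10.9) to (5.0, 10.9), a distance of √(3.1² + 0.0²) ≈ 3.1.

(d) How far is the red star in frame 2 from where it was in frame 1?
3.5

The red star moved from (7.3, 0.7) to (10.2, 2.7), a distance of √(2.9² + 2.0²) ≈ 3.5.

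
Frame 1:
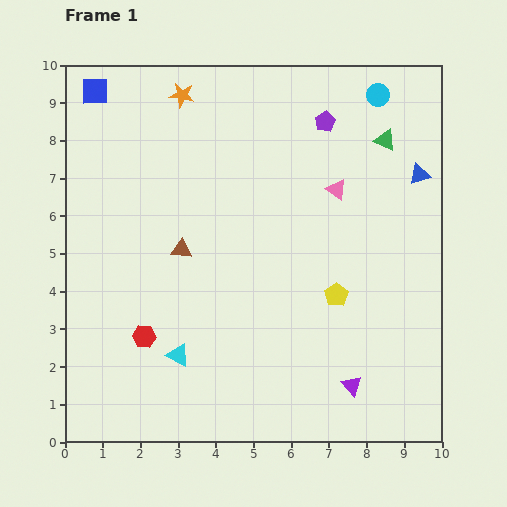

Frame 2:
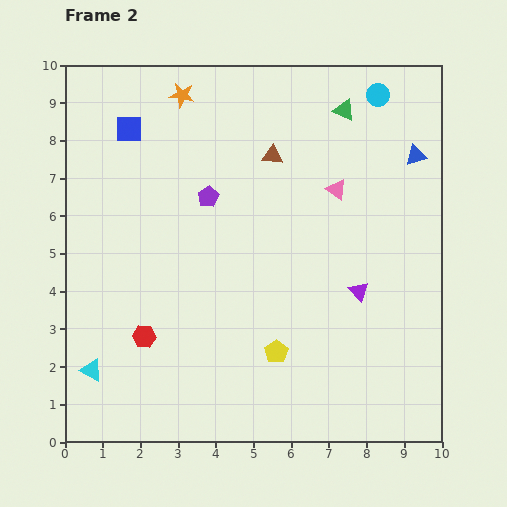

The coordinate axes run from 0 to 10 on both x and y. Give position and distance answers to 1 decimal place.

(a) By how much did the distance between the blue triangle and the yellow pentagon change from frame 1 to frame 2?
+2.5

Distance in frame 1: 3.9. Distance in frame 2: 6.4.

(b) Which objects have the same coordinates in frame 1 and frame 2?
the orange star, the pink triangle, the red hexagon, the cyan circle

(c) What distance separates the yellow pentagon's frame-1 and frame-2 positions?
2.2

The yellow pentagon moved from (7.2, 3.9) to (5.6, 2.4), a distance of √(1.6² + 1.5²) ≈ 2.2.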